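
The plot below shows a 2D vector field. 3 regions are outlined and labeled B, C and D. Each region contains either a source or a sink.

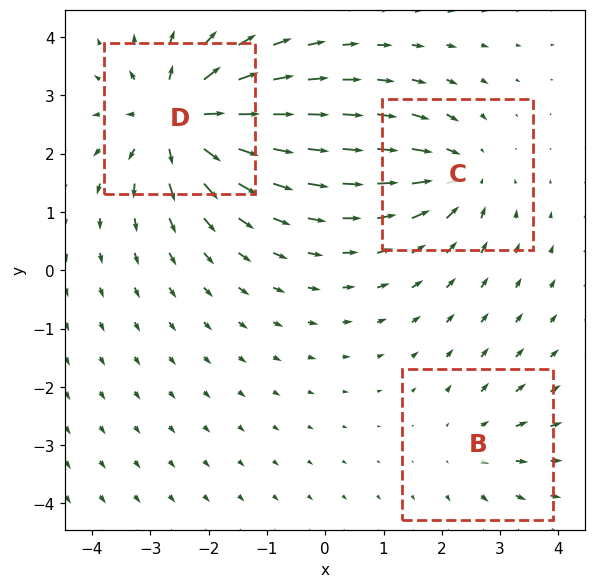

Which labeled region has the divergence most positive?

Divergence at each region's feature centre — B: about +2, C: about -3, D: about +5. Region D is most positive.

D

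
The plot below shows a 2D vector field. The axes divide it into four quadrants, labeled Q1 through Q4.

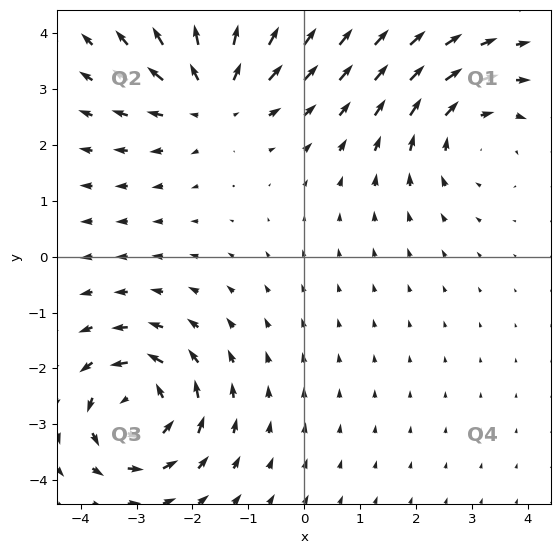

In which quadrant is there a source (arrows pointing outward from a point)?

Q2

The source sits at approximately (-1.6, 2.9), which lies in quadrant Q2. The divergence there is about +4, positive as expected for a source.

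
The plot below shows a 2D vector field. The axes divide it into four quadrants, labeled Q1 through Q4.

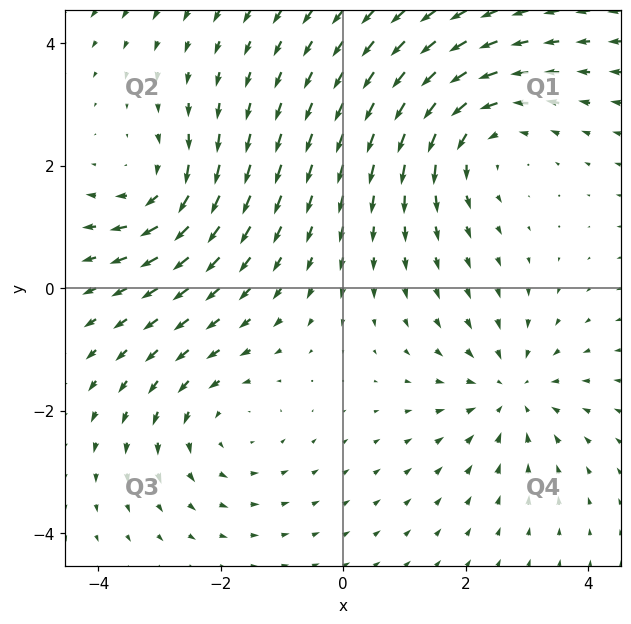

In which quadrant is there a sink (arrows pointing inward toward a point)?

Q4

The sink sits at approximately (2.7, -1.7), which lies in quadrant Q4. The divergence there is about -4, negative as expected for a sink.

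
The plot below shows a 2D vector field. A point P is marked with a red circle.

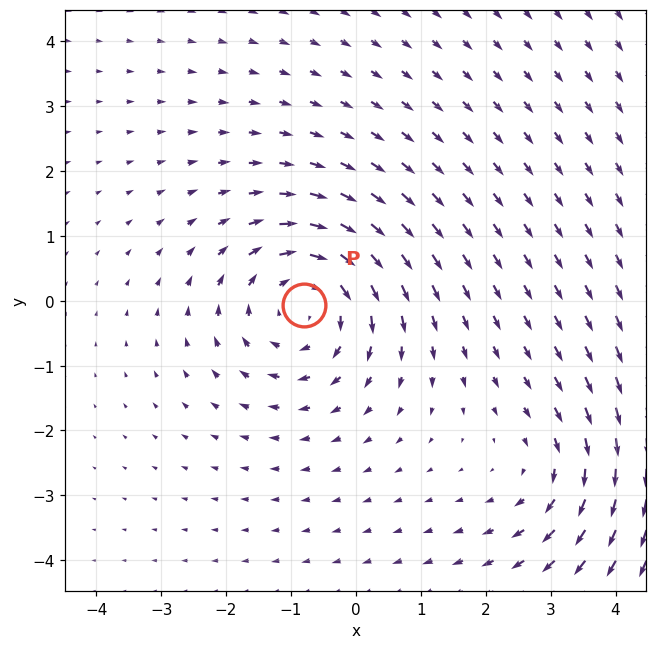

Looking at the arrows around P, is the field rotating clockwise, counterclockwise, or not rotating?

clockwise

Near P at (-0.8, -0.1) the arrows circulate clockwise. The curl (z-component) there is about -4; negative curl means clockwise rotation.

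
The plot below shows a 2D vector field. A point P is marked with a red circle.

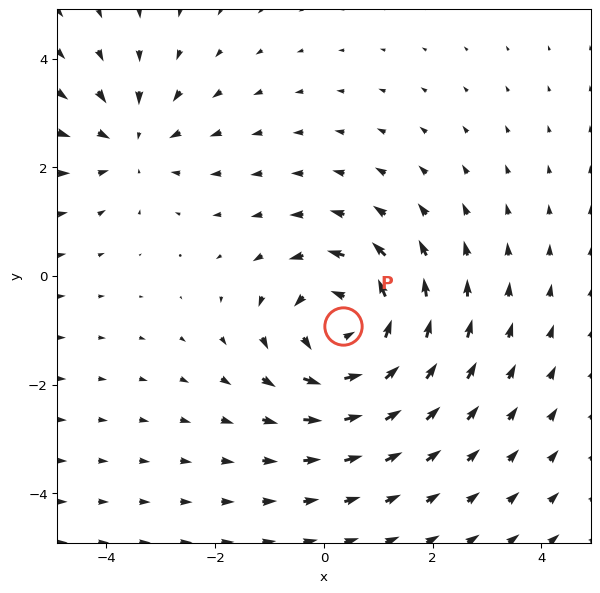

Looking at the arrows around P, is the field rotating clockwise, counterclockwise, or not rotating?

Near P at (0.4, -0.9) the arrows circulate counterclockwise. The curl (z-component) there is about +4; positive curl means counterclockwise rotation.

counterclockwise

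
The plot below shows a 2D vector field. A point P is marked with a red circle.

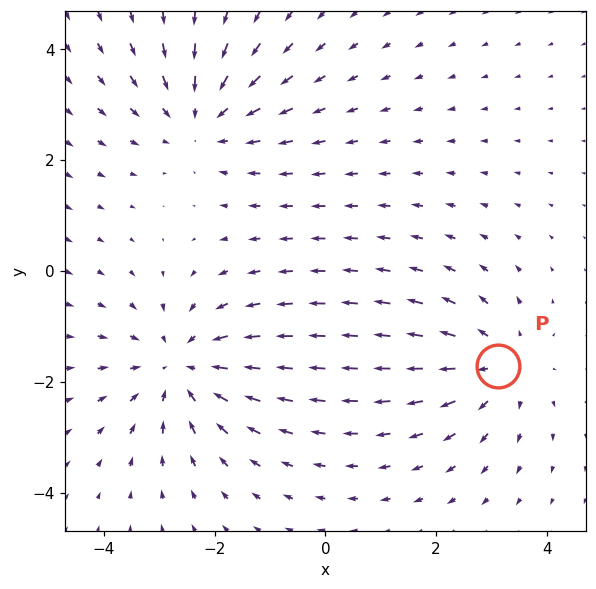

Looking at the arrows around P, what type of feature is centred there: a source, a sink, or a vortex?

source

At P (3.1, -1.7) the arrows spread outward. Divergence about +3, curl ≈0 — positive divergence with near-zero curl is a source.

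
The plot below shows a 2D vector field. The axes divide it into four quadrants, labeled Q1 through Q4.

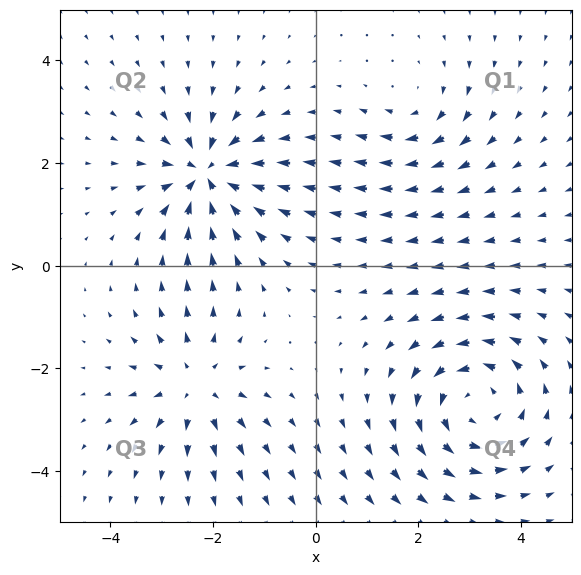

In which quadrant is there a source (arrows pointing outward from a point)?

Q3

The source sits at approximately (-2.3, -2.3), which lies in quadrant Q3. The divergence there is about +4, positive as expected for a source.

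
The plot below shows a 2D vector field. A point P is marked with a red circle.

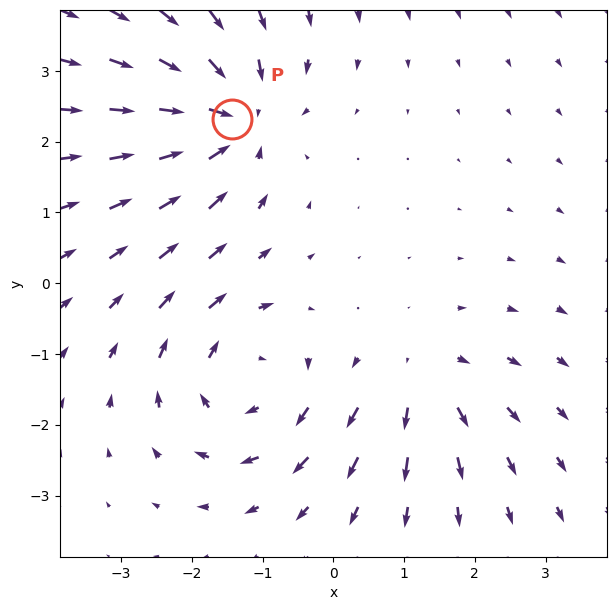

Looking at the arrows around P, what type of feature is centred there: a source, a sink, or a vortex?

sink

At P (-1.4, 2.3) the arrows converge inward. Divergence about -6, curl ≈0 — negative divergence with near-zero curl is a sink.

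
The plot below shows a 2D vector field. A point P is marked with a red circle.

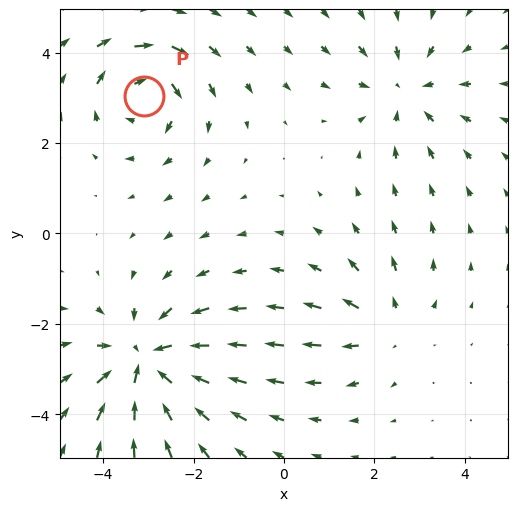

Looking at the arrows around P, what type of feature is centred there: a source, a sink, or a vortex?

At P (-3.1, 3.0) the arrows circulate clockwise. Divergence ≈0, curl about -4 — near-zero divergence with nonzero curl is a vortex.

vortex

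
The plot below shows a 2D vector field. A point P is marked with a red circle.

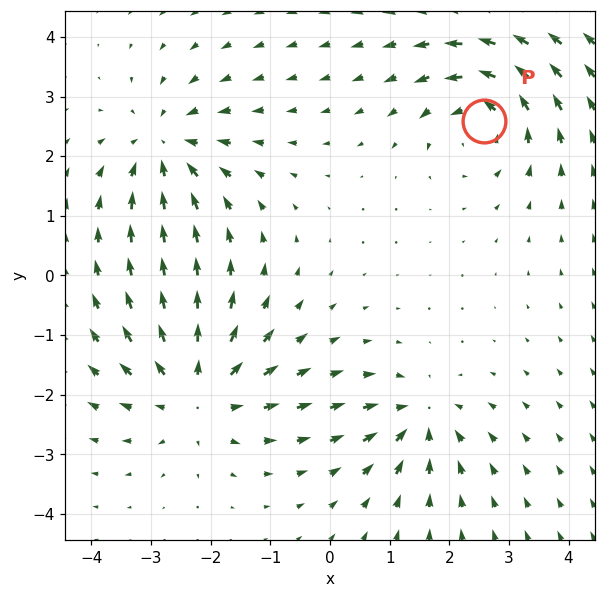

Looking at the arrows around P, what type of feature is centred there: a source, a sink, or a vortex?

vortex

At P (2.6, 2.6) the arrows circulate counterclockwise. Divergence ≈0, curl about +5 — near-zero divergence with nonzero curl is a vortex.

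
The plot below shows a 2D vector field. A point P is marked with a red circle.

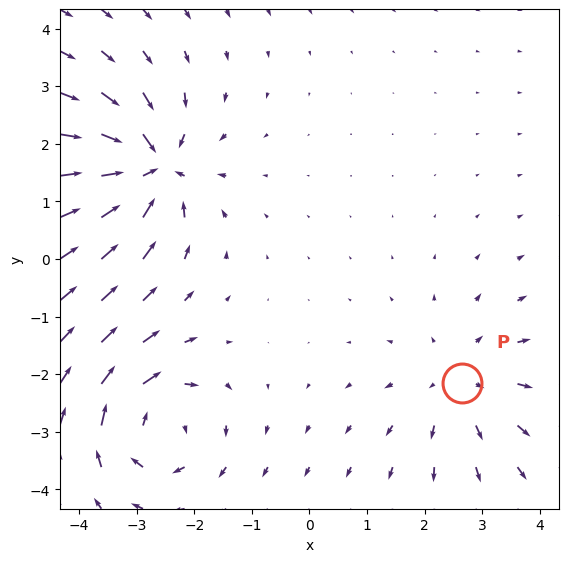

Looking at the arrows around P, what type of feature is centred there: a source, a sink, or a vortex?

At P (2.6, -2.1) the arrows spread outward. Divergence about +2, curl ≈0 — positive divergence with near-zero curl is a source.

source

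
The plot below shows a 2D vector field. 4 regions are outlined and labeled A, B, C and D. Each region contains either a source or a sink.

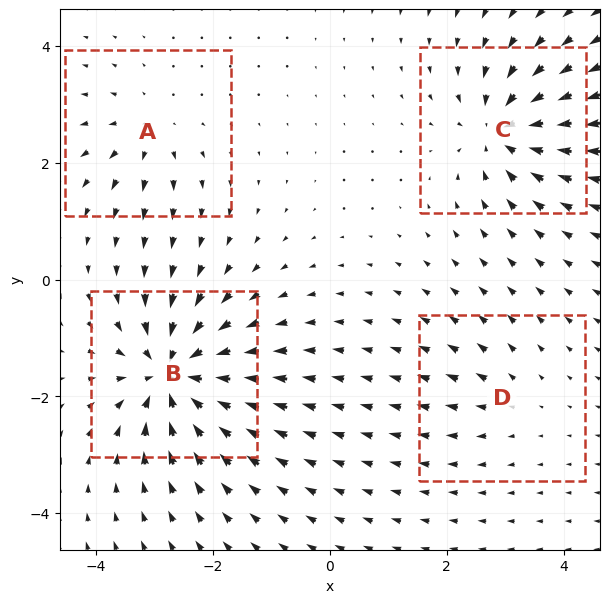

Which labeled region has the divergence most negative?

Divergence at each region's feature centre — A: about +4, B: about -8, C: about -6, D: about +2. Region B is most negative.

B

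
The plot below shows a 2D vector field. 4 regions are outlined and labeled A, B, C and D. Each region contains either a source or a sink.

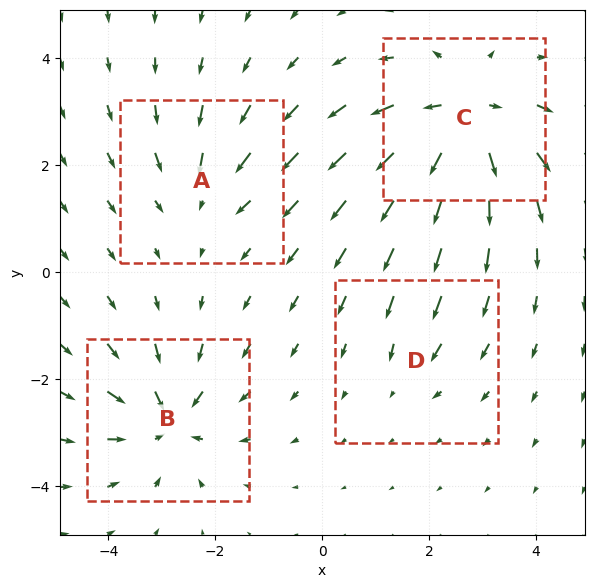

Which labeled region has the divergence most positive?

C

Divergence at each region's feature centre — A: about -3, B: about -6, C: about +7, D: about -2. Region C is most positive.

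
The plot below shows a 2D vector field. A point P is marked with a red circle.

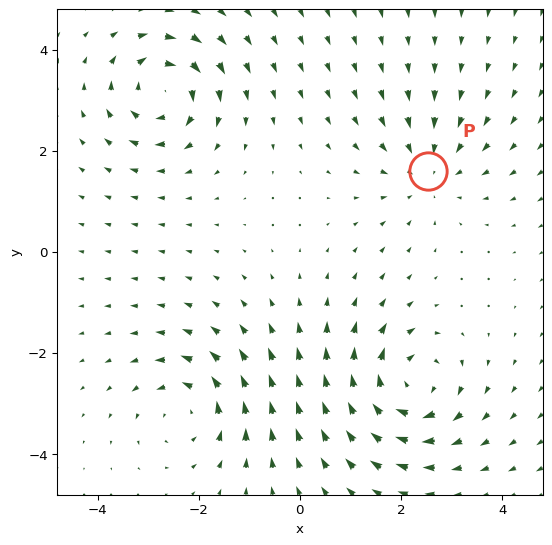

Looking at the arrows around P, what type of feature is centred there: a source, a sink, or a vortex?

sink

At P (2.5, 1.6) the arrows converge inward. Divergence about -3, curl ≈0 — negative divergence with near-zero curl is a sink.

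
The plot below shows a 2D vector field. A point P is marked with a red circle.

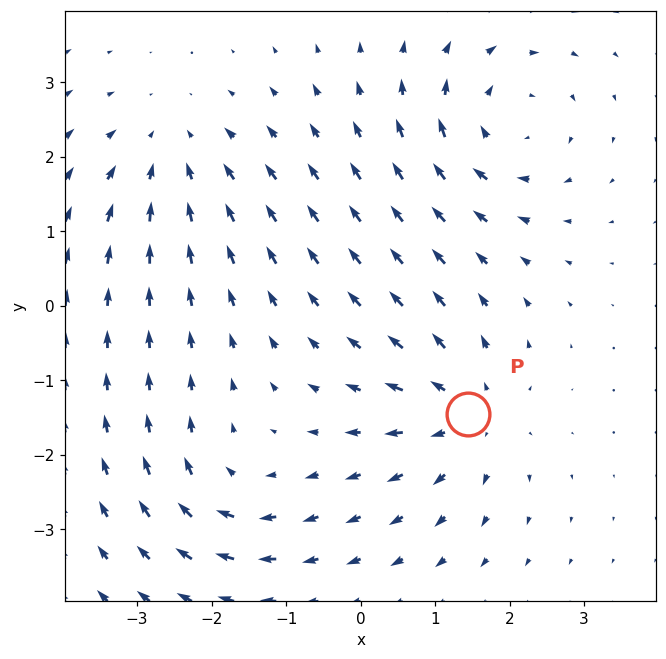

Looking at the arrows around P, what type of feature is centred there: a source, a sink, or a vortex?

At P (1.4, -1.4) the arrows spread outward. Divergence about +5, curl ≈0 — positive divergence with near-zero curl is a source.

source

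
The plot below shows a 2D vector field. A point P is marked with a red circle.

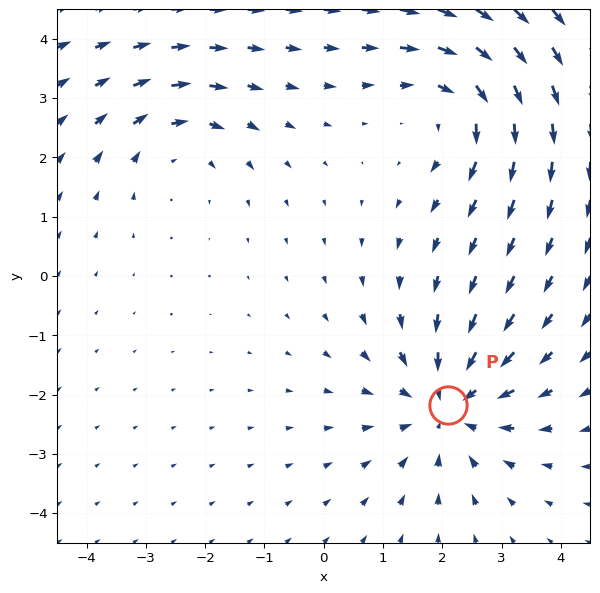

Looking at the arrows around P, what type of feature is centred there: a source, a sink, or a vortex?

At P (2.1, -2.2) the arrows converge inward. Divergence about -4, curl ≈0 — negative divergence with near-zero curl is a sink.

sink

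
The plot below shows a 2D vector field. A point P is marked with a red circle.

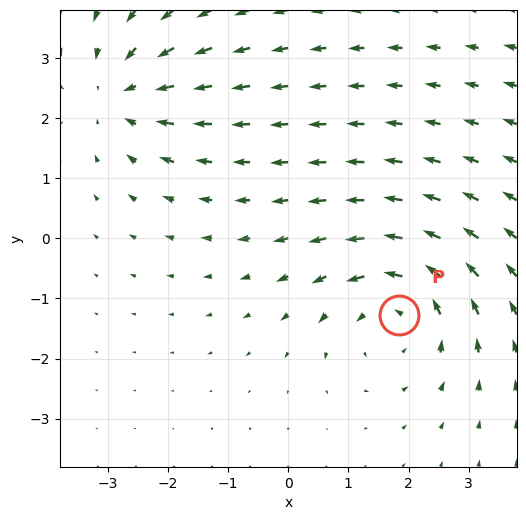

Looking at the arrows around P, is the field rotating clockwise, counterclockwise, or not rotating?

Near P at (1.8, -1.3) the arrows circulate counterclockwise. The curl (z-component) there is about +4; positive curl means counterclockwise rotation.

counterclockwise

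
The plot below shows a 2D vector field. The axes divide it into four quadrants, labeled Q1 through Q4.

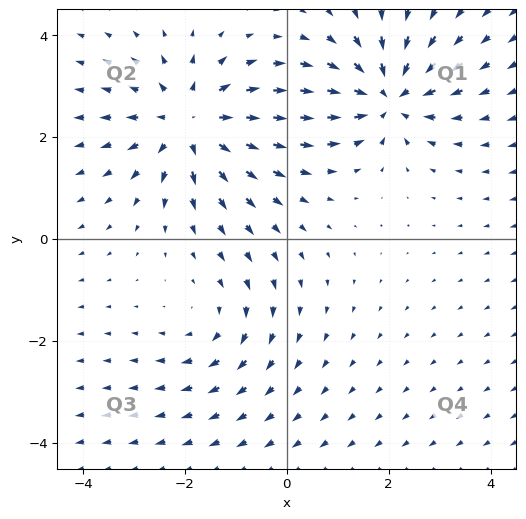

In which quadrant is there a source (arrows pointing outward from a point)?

The source sits at approximately (-1.9, 2.3), which lies in quadrant Q2. The divergence there is about +4, positive as expected for a source.

Q2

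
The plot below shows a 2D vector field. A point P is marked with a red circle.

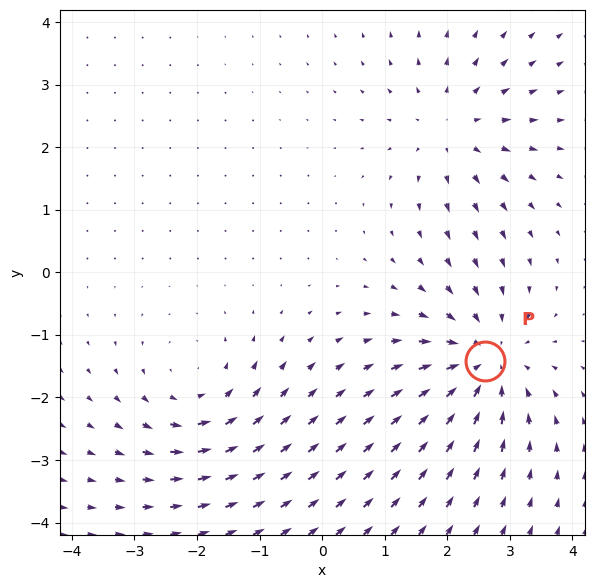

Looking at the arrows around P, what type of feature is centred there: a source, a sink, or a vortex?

sink

At P (2.6, -1.4) the arrows converge inward. Divergence about -4, curl ≈0 — negative divergence with near-zero curl is a sink.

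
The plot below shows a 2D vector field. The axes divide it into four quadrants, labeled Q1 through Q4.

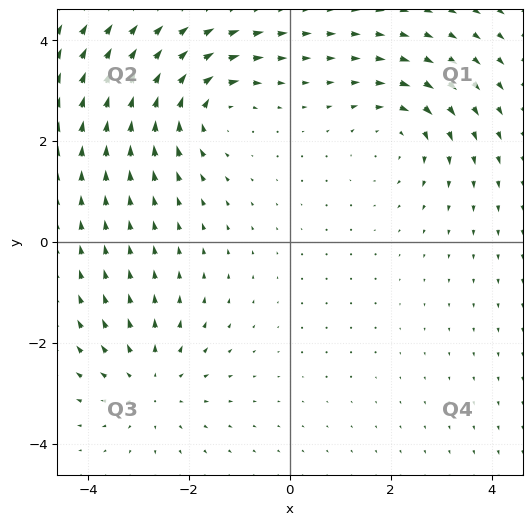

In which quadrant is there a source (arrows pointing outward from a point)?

Q3

The source sits at approximately (-2.8, -2.8), which lies in quadrant Q3. The divergence there is about +3, positive as expected for a source.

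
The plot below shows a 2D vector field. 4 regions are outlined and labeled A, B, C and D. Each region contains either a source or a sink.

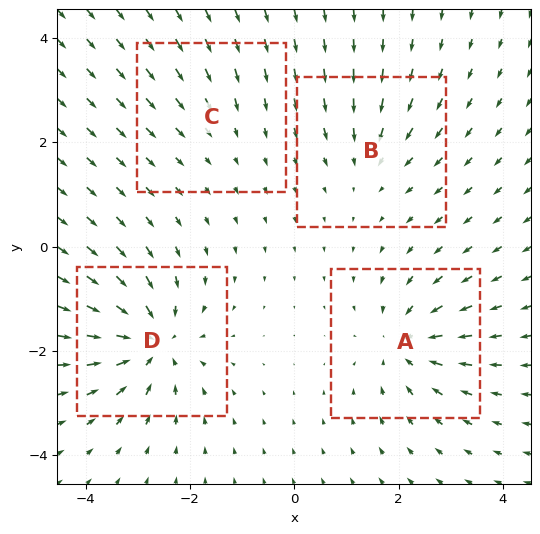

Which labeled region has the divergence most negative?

Divergence at each region's feature centre — A: about -6, B: about -4, C: about -2, D: about -8. Region D is most negative.

D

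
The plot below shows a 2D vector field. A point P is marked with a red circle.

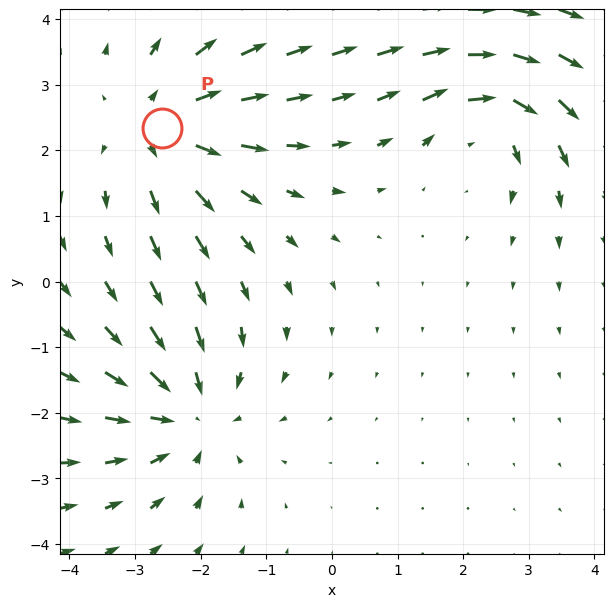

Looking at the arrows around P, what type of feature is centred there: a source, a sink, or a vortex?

source

At P (-2.6, 2.3) the arrows spread outward. Divergence about +4, curl ≈0 — positive divergence with near-zero curl is a source.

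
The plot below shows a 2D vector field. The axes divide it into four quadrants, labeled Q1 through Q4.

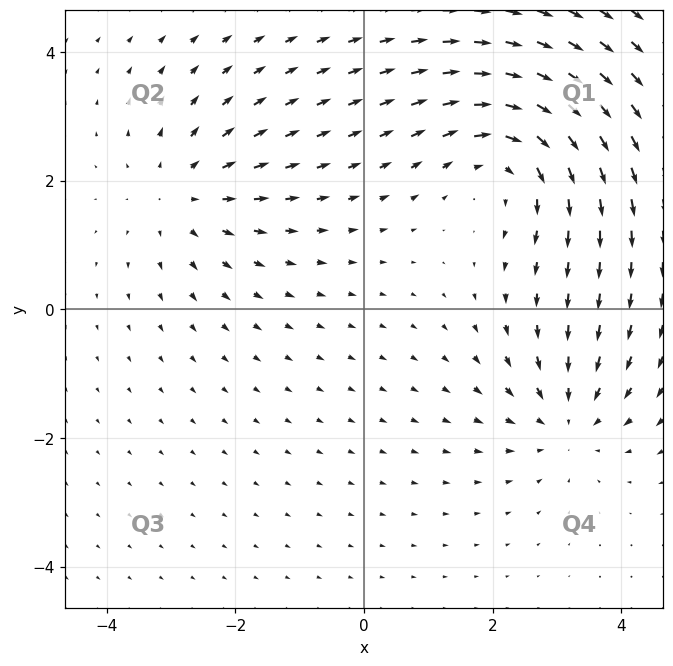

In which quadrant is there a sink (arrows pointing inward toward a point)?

Q4

The sink sits at approximately (3.2, -1.7), which lies in quadrant Q4. The divergence there is about -3, negative as expected for a sink.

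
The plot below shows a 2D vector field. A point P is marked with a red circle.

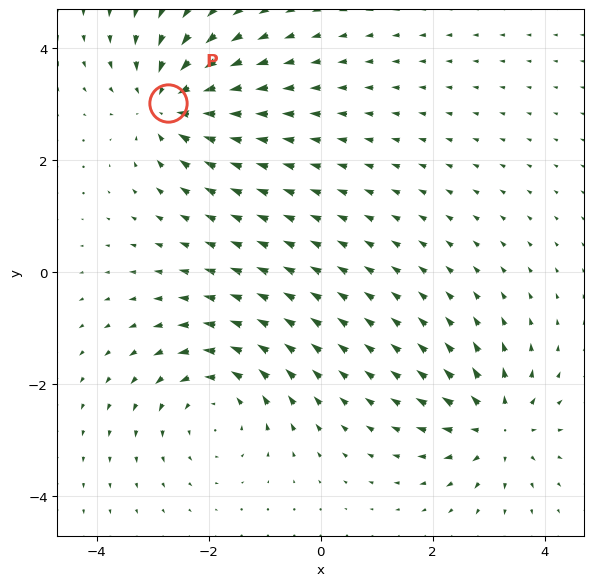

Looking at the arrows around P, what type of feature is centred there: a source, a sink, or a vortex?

At P (-2.7, 3.0) the arrows converge inward. Divergence about -5, curl ≈0 — negative divergence with near-zero curl is a sink.

sink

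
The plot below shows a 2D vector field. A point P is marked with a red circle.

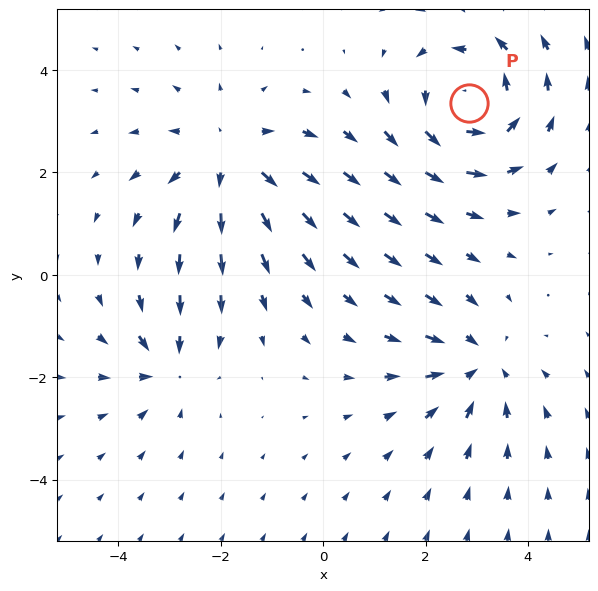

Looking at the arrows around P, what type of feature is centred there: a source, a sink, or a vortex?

vortex

At P (2.8, 3.4) the arrows circulate counterclockwise. Divergence ≈0, curl about +4 — near-zero divergence with nonzero curl is a vortex.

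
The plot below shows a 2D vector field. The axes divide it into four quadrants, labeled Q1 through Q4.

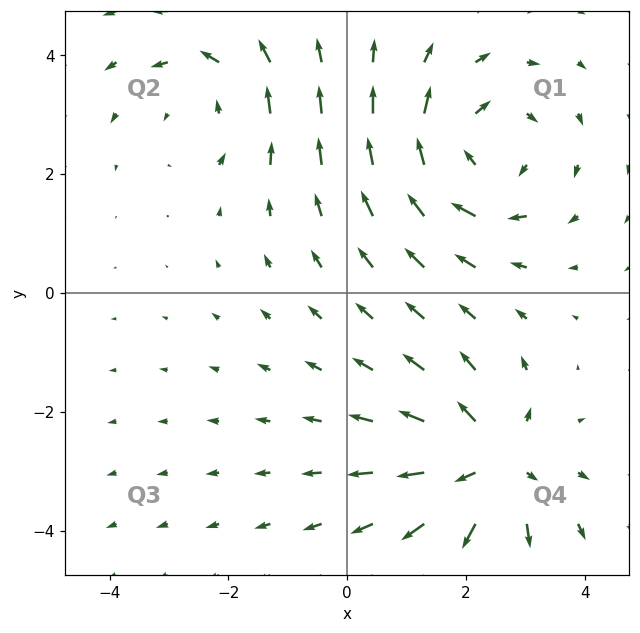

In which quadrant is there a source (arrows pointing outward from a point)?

The source sits at approximately (2.4, -2.9), which lies in quadrant Q4. The divergence there is about +5, positive as expected for a source.

Q4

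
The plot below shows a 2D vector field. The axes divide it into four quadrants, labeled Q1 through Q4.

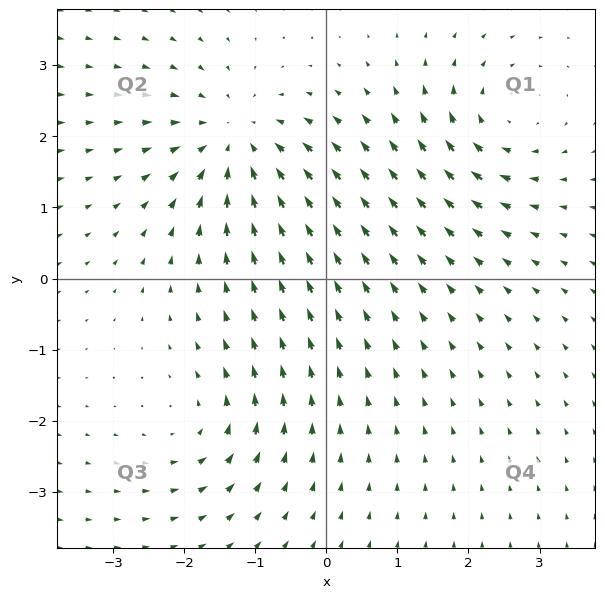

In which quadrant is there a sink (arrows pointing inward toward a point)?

Q2

The sink sits at approximately (-1.3, 1.9), which lies in quadrant Q2. The divergence there is about -5, negative as expected for a sink.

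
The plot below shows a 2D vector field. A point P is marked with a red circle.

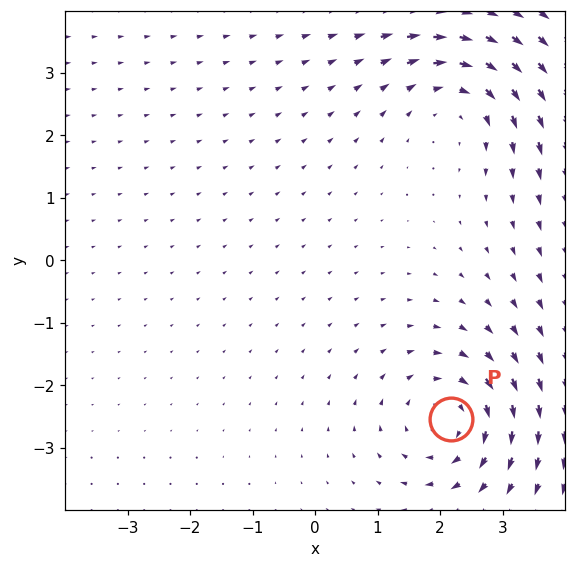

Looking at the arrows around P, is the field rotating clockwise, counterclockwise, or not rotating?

clockwise

Near P at (2.2, -2.5) the arrows circulate clockwise. The curl (z-component) there is about -5; negative curl means clockwise rotation.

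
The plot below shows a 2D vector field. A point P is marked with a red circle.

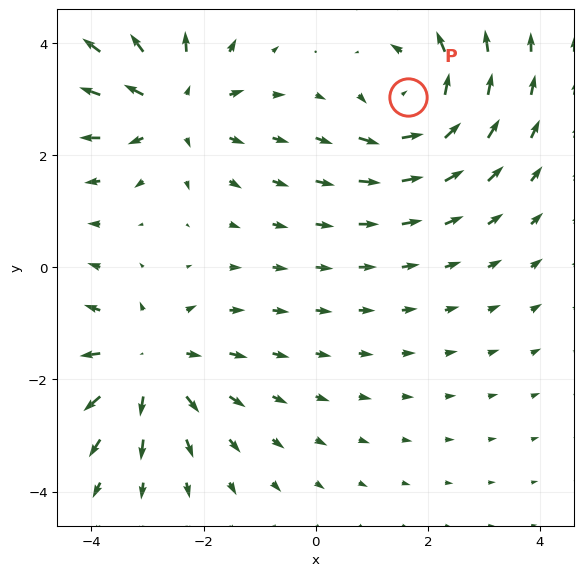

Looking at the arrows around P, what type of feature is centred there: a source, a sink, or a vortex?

vortex

At P (1.6, 3.0) the arrows circulate counterclockwise. Divergence ≈0, curl about +3 — near-zero divergence with nonzero curl is a vortex.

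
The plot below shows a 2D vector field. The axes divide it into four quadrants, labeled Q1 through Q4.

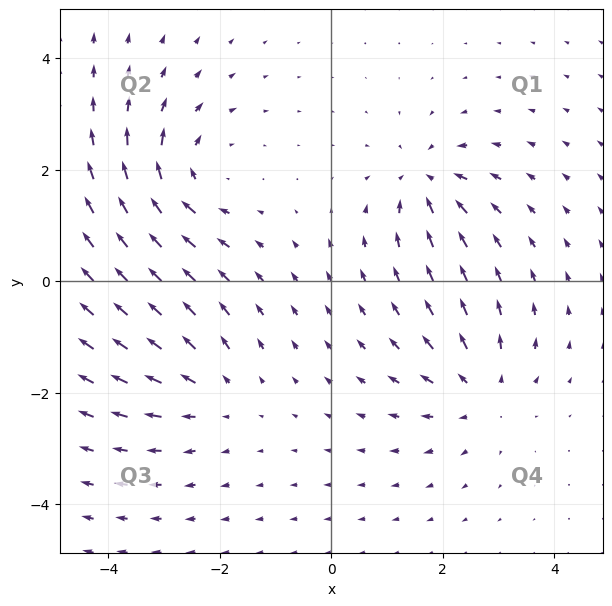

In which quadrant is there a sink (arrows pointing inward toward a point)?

Q1

The sink sits at approximately (1.7, 1.8), which lies in quadrant Q1. The divergence there is about -5, negative as expected for a sink.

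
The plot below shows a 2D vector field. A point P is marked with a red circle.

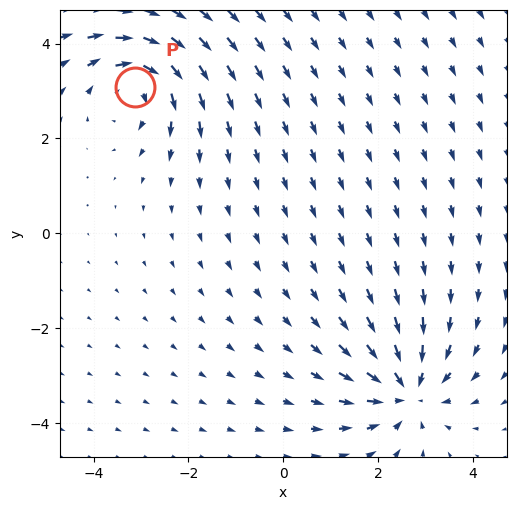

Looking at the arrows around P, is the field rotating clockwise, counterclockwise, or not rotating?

clockwise

Near P at (-3.1, 3.1) the arrows circulate clockwise. The curl (z-component) there is about -5; negative curl means clockwise rotation.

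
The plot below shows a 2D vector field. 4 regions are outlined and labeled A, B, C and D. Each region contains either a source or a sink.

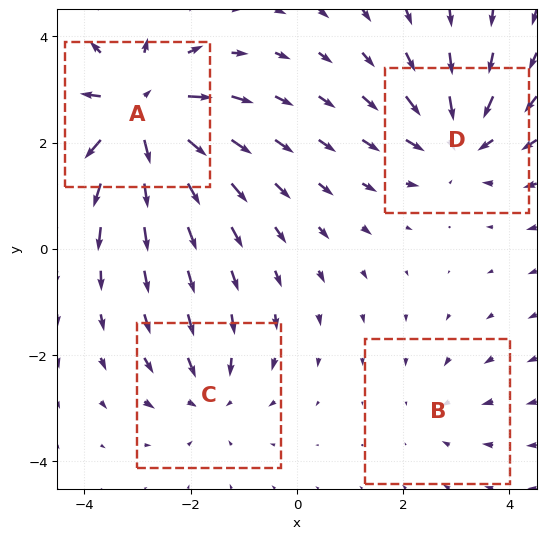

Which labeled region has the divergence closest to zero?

Divergence at each region's feature centre — A: about +8, B: about -2, C: about -4, D: about -5. Region B is closest to zero.

B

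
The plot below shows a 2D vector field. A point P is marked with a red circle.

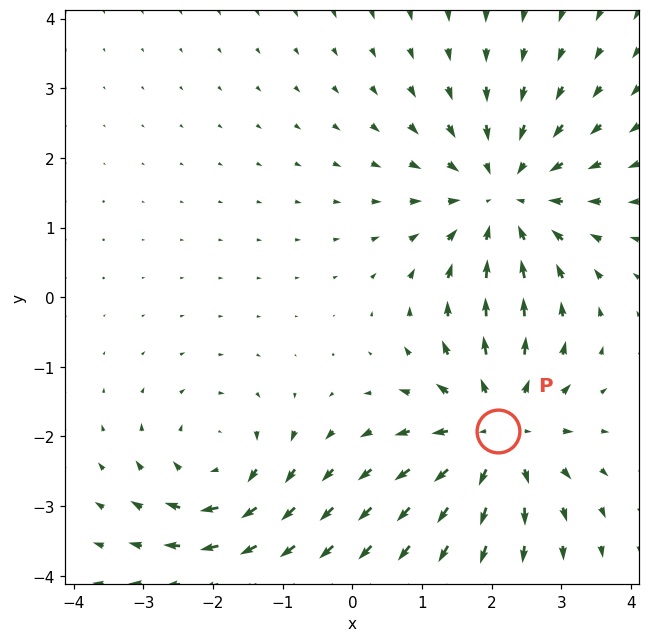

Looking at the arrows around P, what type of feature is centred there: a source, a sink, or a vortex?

source

At P (2.1, -1.9) the arrows spread outward. Divergence about +4, curl ≈0 — positive divergence with near-zero curl is a source.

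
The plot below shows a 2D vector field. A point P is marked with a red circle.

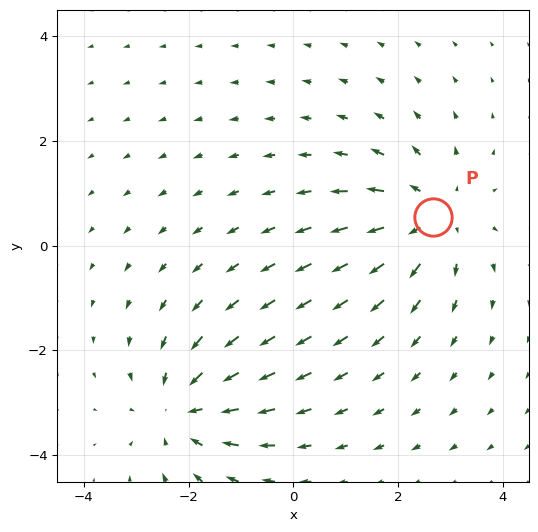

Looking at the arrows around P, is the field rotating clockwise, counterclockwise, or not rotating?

not rotating

Near P at (2.7, 0.6) the arrows show no circulation. The curl there is ≈0.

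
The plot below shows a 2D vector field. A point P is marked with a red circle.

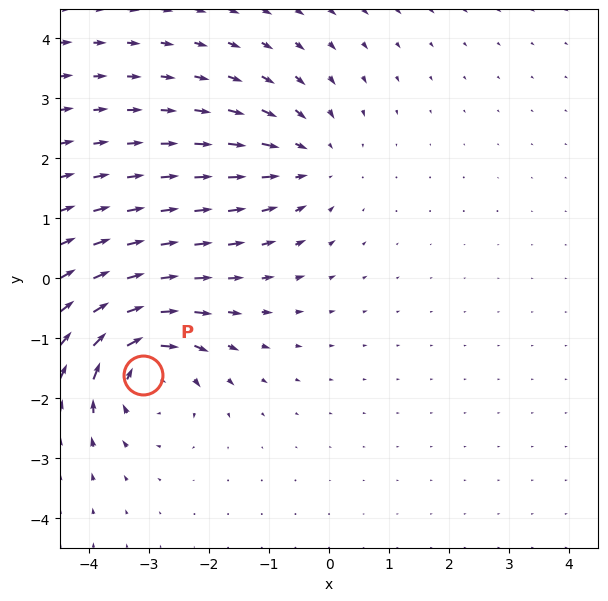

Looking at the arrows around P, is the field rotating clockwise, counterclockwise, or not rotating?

Near P at (-3.1, -1.6) the arrows circulate clockwise. The curl (z-component) there is about -6; negative curl means clockwise rotation.

clockwise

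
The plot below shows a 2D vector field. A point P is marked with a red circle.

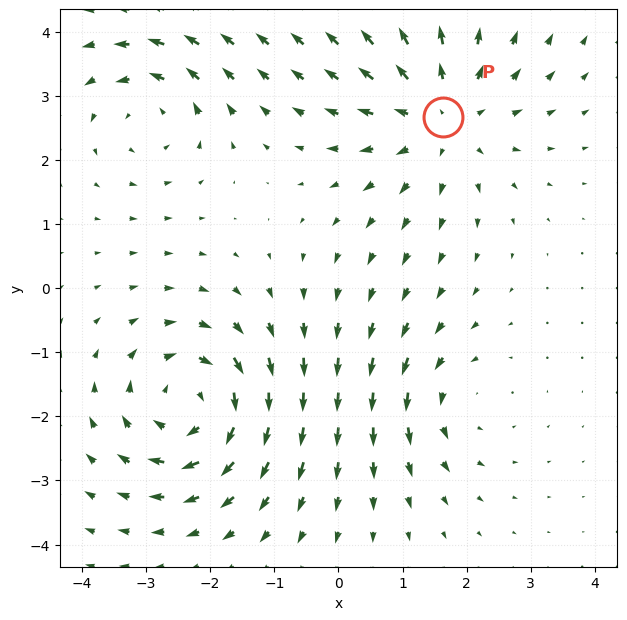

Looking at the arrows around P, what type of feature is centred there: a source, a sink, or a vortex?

At P (1.6, 2.7) the arrows spread outward. Divergence about +4, curl ≈0 — positive divergence with near-zero curl is a source.

source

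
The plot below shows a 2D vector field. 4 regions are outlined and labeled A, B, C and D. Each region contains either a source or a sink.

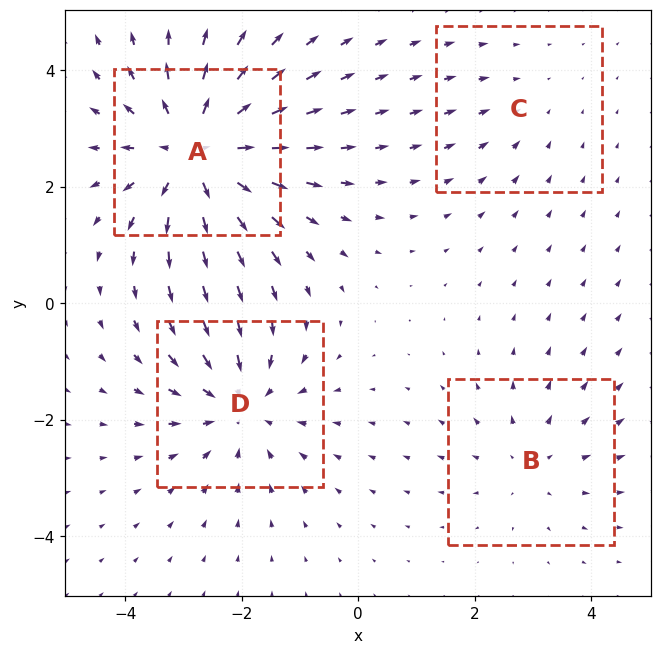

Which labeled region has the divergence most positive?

Divergence at each region's feature centre — A: about +6, B: about +3, C: about -2, D: about -4. Region A is most positive.

A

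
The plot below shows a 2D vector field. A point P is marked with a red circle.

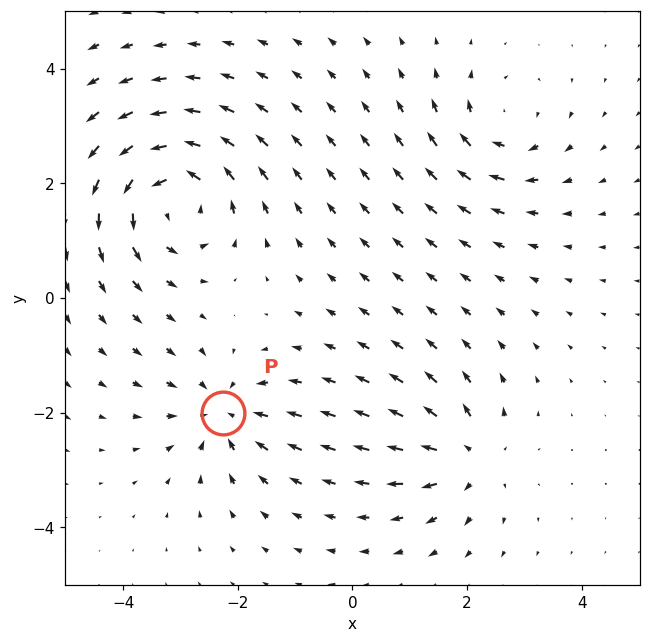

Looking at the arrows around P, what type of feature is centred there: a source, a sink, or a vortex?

sink

At P (-2.3, -2.0) the arrows converge inward. Divergence about -4, curl ≈0 — negative divergence with near-zero curl is a sink.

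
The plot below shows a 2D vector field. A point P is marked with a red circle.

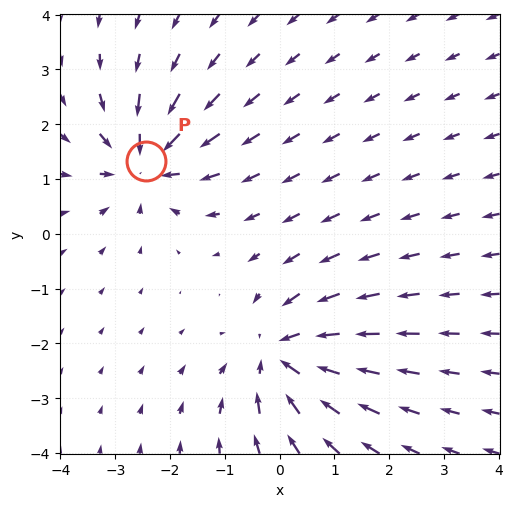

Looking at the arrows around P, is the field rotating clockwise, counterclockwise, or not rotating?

not rotating

Near P at (-2.4, 1.3) the arrows show no circulation. The curl there is ≈0.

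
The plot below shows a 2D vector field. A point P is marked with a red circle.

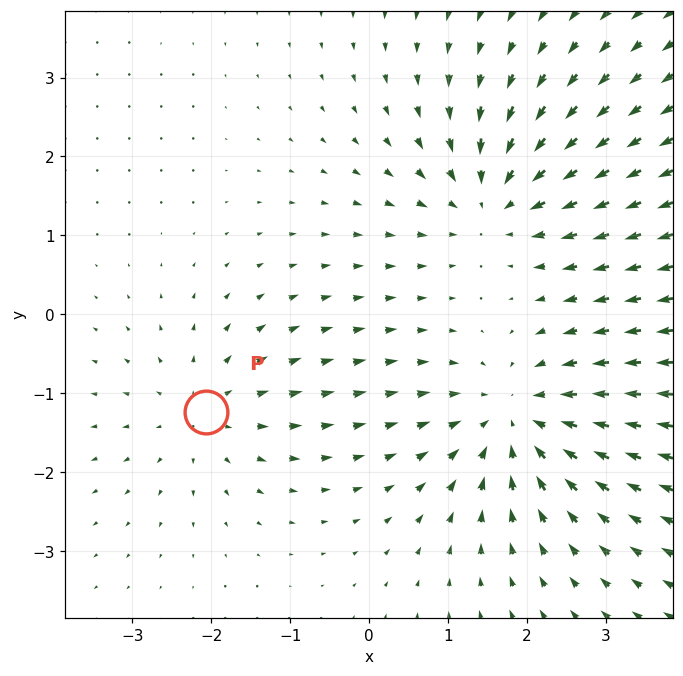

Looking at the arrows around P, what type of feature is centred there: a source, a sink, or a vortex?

source

At P (-2.1, -1.2) the arrows spread outward. Divergence about +3, curl ≈0 — positive divergence with near-zero curl is a source.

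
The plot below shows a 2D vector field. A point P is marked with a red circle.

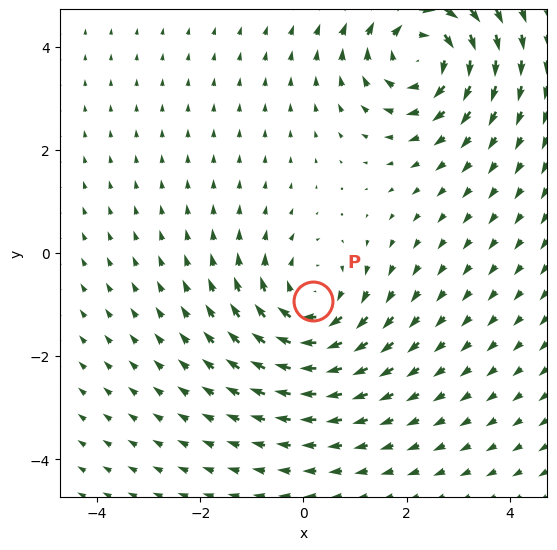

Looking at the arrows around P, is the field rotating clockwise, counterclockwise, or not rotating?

Near P at (0.2, -0.9) the arrows circulate clockwise. The curl (z-component) there is about -4; negative curl means clockwise rotation.

clockwise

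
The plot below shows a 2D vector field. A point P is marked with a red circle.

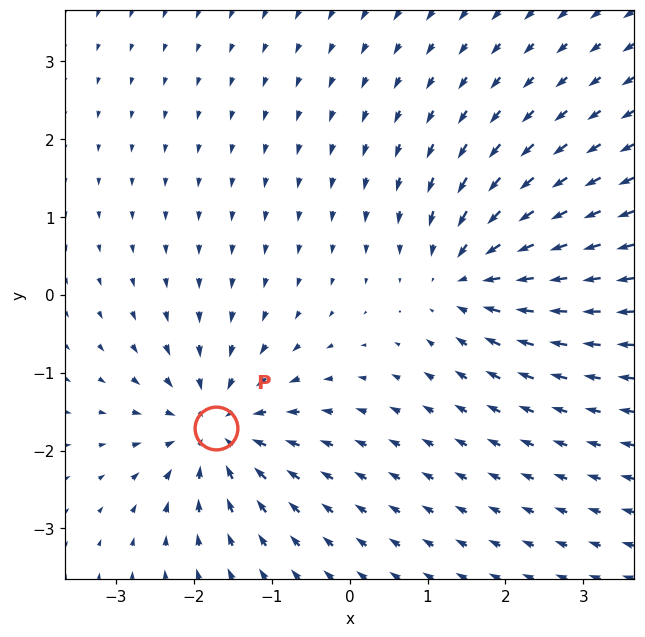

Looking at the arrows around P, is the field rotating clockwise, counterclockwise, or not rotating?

not rotating

Near P at (-1.7, -1.7) the arrows show no circulation. The curl there is ≈0.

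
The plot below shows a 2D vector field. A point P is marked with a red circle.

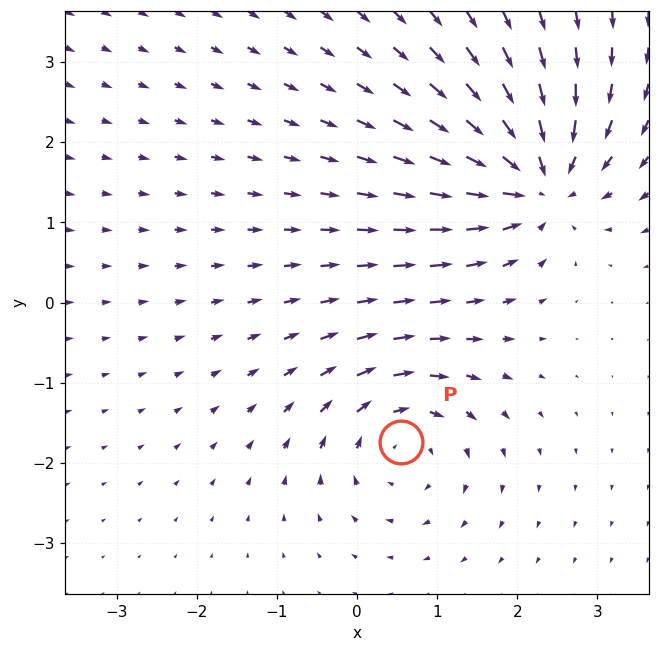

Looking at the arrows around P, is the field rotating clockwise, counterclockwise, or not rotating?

clockwise

Near P at (0.5, -1.7) the arrows circulate clockwise. The curl (z-component) there is about -5; negative curl means clockwise rotation.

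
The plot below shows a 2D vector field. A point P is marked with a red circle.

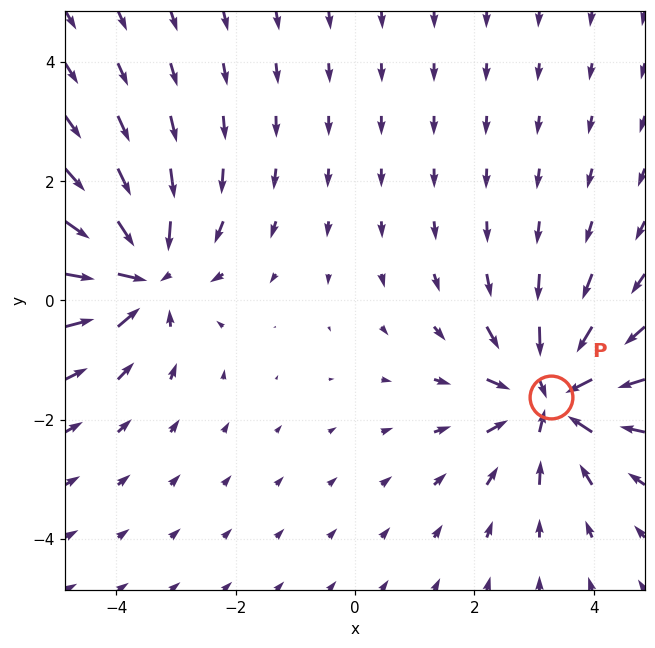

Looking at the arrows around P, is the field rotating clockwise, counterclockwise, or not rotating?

Near P at (3.3, -1.6) the arrows show no circulation. The curl there is ≈0.

not rotating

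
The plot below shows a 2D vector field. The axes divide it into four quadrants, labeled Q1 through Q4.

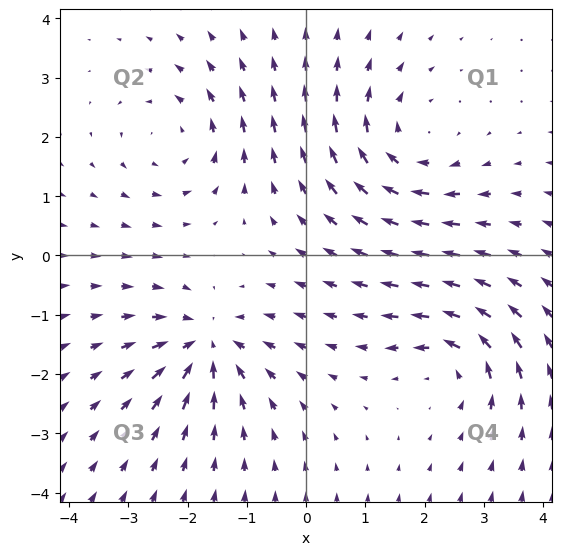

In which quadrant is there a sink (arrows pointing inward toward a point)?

Q3

The sink sits at approximately (-1.7, -1.5), which lies in quadrant Q3. The divergence there is about -6, negative as expected for a sink.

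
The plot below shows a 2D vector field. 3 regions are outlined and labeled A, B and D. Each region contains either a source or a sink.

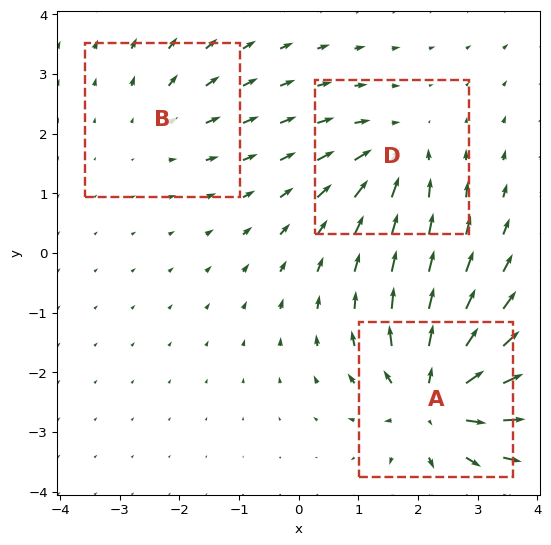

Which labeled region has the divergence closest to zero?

Divergence at each region's feature centre — A: about +6, B: about +2, D: about -3. Region B is closest to zero.

B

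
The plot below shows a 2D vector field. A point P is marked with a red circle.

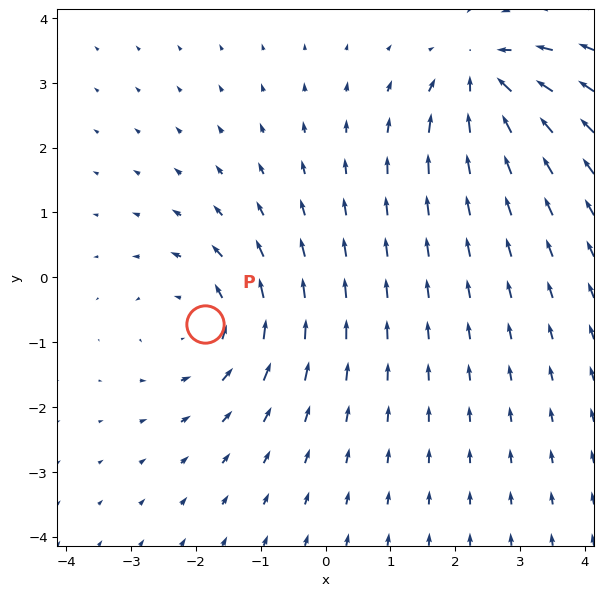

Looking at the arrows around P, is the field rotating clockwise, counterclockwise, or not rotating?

counterclockwise

Near P at (-1.9, -0.7) the arrows circulate counterclockwise. The curl (z-component) there is about +3; positive curl means counterclockwise rotation.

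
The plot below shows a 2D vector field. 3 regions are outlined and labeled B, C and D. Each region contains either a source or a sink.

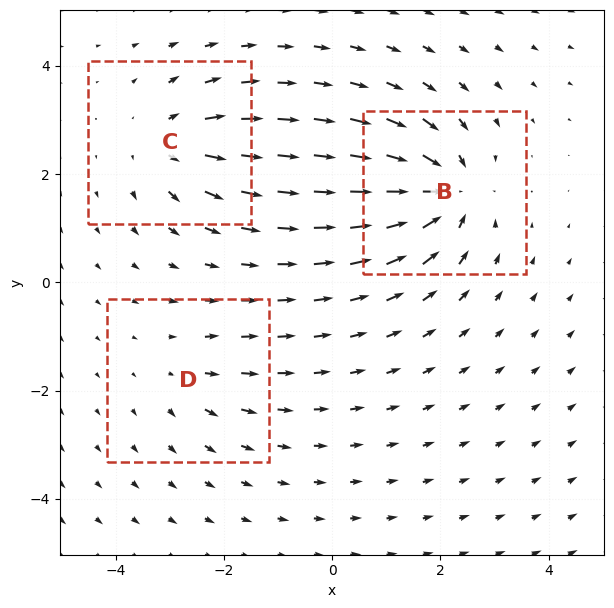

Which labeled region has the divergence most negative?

Divergence at each region's feature centre — B: about -6, C: about +4, D: about +2. Region B is most negative.

B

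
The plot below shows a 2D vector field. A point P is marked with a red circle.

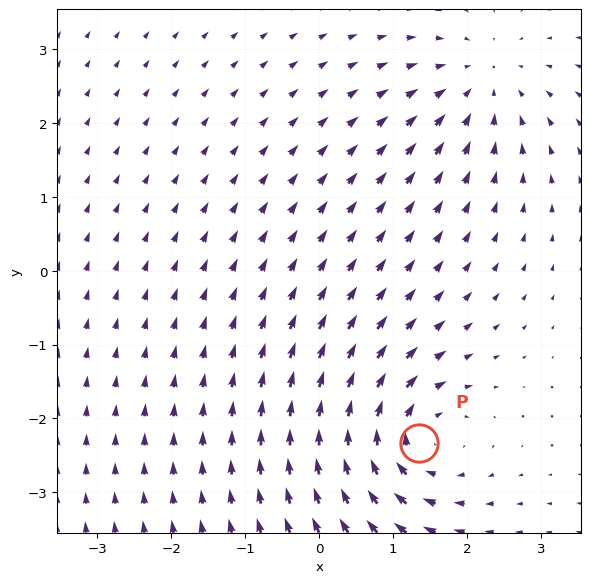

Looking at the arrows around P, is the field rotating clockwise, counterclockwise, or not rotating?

clockwise

Near P at (1.4, -2.3) the arrows circulate clockwise. The curl (z-component) there is about -5; negative curl means clockwise rotation.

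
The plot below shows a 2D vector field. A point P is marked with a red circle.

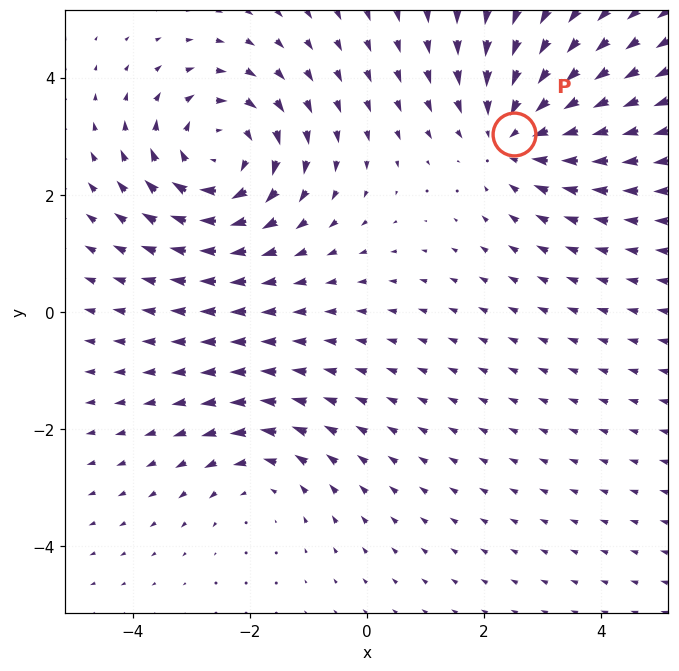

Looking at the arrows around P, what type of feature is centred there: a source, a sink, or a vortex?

At P (2.5, 3.0) the arrows converge inward. Divergence about -4, curl ≈0 — negative divergence with near-zero curl is a sink.

sink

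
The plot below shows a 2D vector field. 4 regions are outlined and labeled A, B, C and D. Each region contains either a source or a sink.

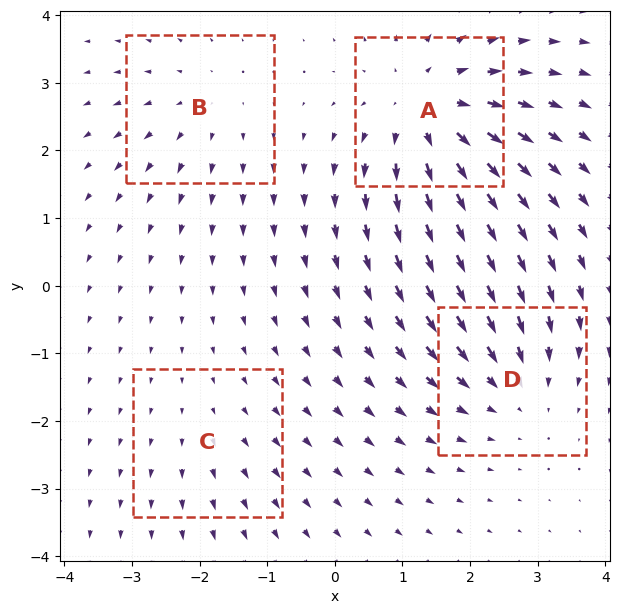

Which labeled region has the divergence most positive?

Divergence at each region's feature centre — A: about +6, B: about +3, C: about +2, D: about -4. Region A is most positive.

A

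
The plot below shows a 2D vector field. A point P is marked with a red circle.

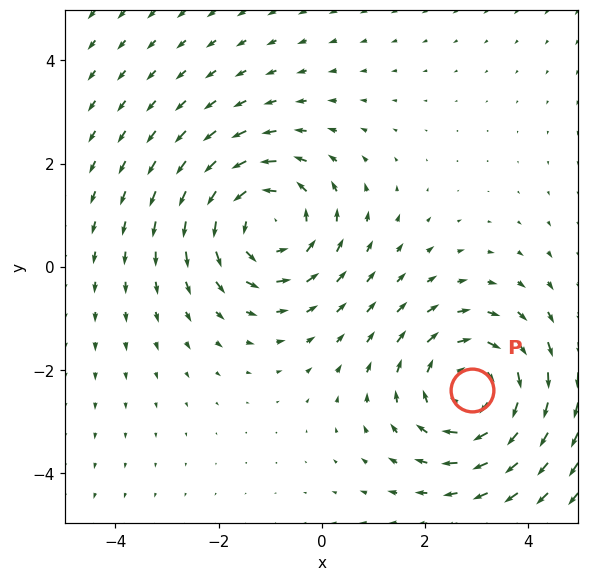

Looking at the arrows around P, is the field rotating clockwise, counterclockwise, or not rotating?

Near P at (2.9, -2.4) the arrows circulate clockwise. The curl (z-component) there is about -4; negative curl means clockwise rotation.

clockwise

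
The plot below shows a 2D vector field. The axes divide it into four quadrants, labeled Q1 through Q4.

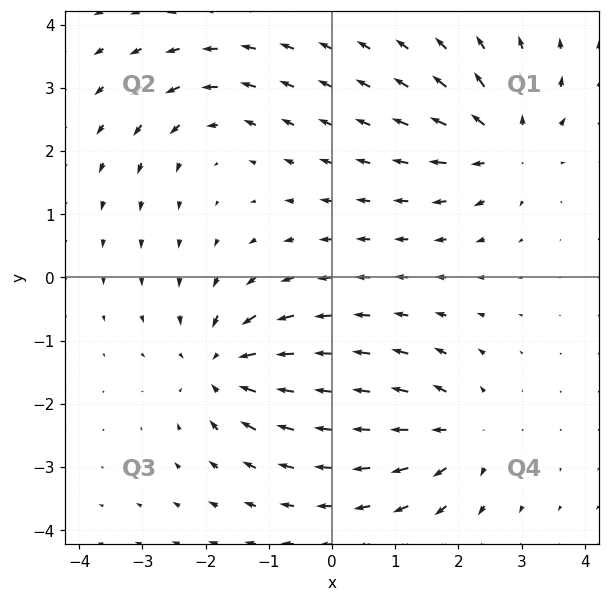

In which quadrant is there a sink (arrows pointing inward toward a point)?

Q3

The sink sits at approximately (-1.7, -1.4), which lies in quadrant Q3. The divergence there is about -6, negative as expected for a sink.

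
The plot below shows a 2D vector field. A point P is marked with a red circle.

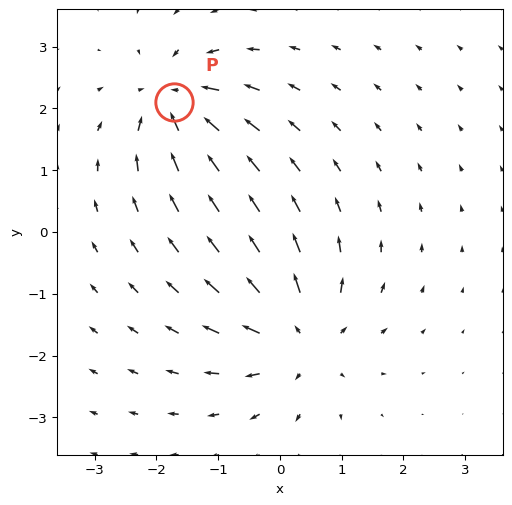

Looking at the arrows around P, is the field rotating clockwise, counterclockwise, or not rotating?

Near P at (-1.7, 2.1) the arrows show no circulation. The curl there is ≈0.

not rotating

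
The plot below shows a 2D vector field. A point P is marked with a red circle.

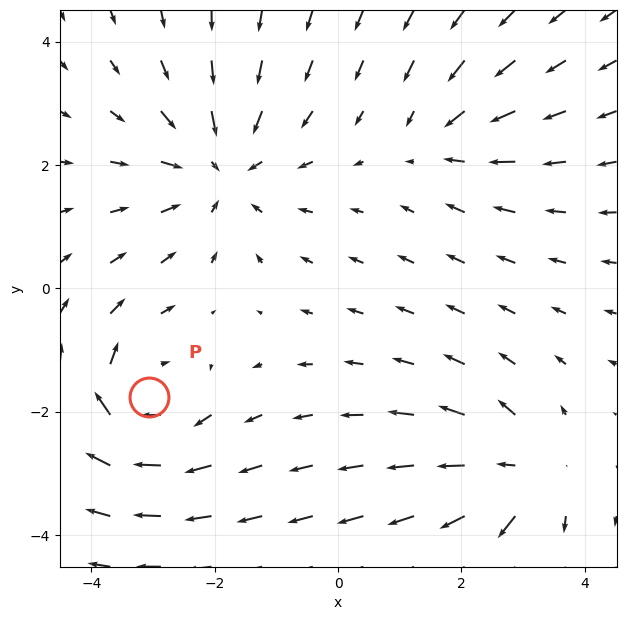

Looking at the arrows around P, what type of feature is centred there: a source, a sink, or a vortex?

At P (-3.1, -1.8) the arrows circulate clockwise. Divergence ≈0, curl about -4 — near-zero divergence with nonzero curl is a vortex.

vortex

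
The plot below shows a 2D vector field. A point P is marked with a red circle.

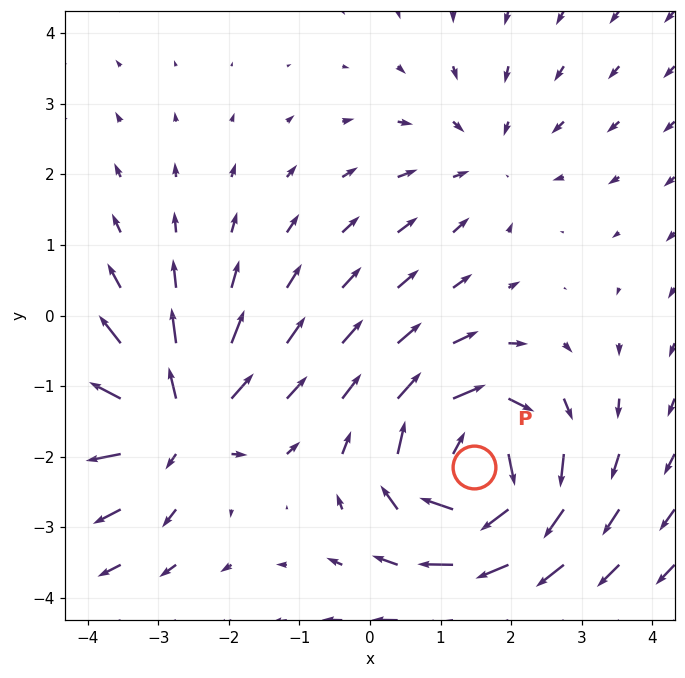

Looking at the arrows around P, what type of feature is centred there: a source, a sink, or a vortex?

vortex

At P (1.5, -2.1) the arrows circulate clockwise. Divergence ≈0, curl about -7 — near-zero divergence with nonzero curl is a vortex.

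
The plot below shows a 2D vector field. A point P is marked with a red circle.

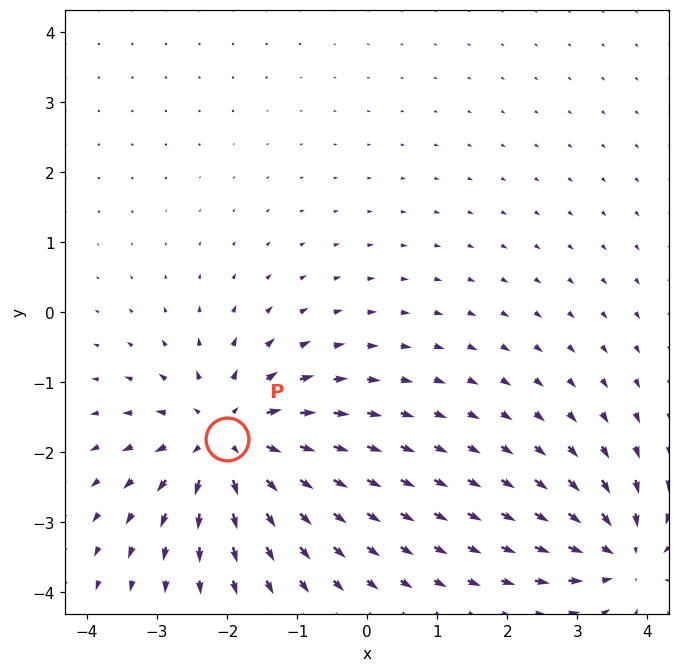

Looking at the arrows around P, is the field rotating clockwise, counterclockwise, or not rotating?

Near P at (-2.0, -1.8) the arrows show no circulation. The curl there is ≈0.

not rotating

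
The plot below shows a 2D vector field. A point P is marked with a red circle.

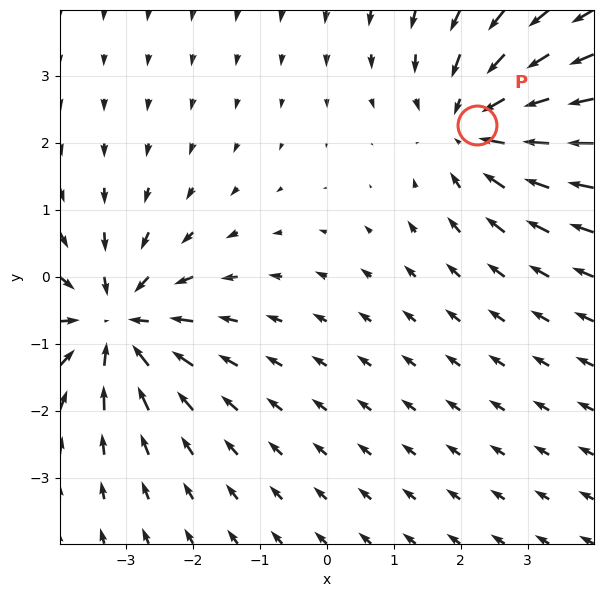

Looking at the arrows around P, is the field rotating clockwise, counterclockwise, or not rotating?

Near P at (2.2, 2.3) the arrows show no circulation. The curl there is ≈0.

not rotating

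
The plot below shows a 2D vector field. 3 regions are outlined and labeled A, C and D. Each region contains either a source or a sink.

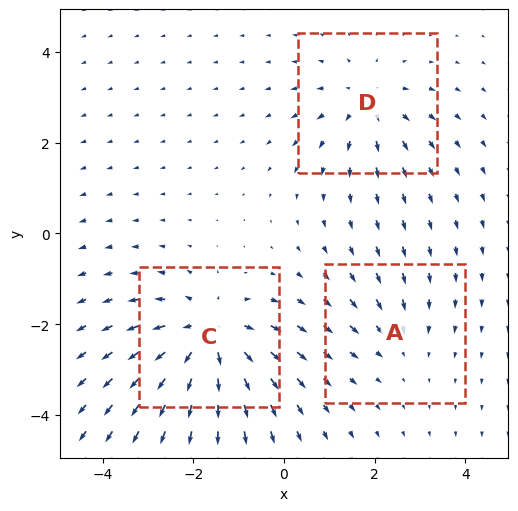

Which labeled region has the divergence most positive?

C

Divergence at each region's feature centre — A: about -2, C: about +4, D: about +3. Region C is most positive.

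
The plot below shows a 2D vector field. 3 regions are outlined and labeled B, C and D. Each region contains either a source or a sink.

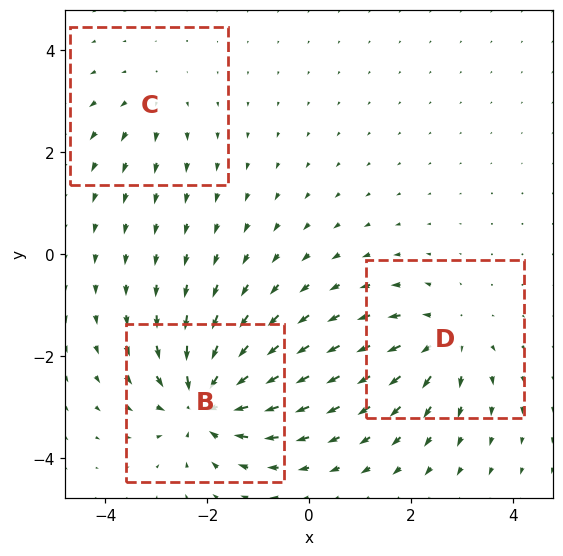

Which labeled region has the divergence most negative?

Divergence at each region's feature centre — B: about -6, C: about +2, D: about +4. Region B is most negative.

B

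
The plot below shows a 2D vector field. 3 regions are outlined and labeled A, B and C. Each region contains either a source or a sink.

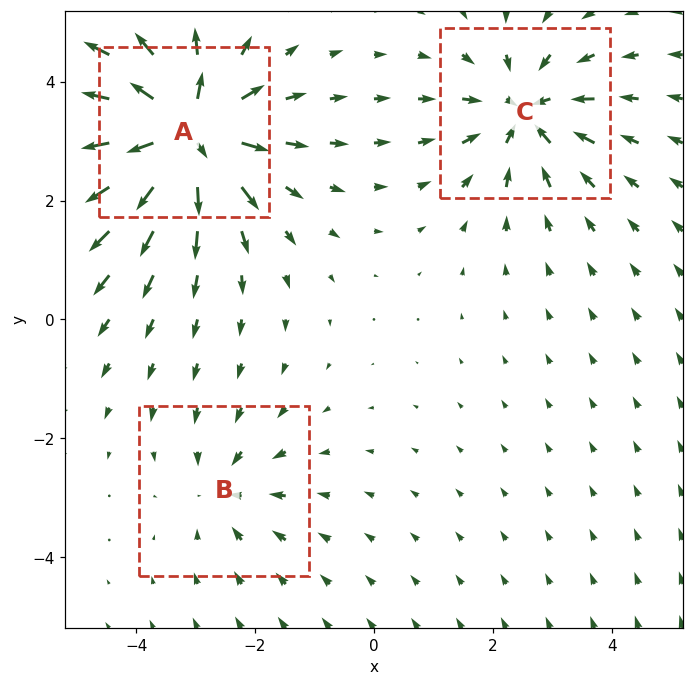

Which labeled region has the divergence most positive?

Divergence at each region's feature centre — A: about +6, B: about -2, C: about -4. Region A is most positive.

A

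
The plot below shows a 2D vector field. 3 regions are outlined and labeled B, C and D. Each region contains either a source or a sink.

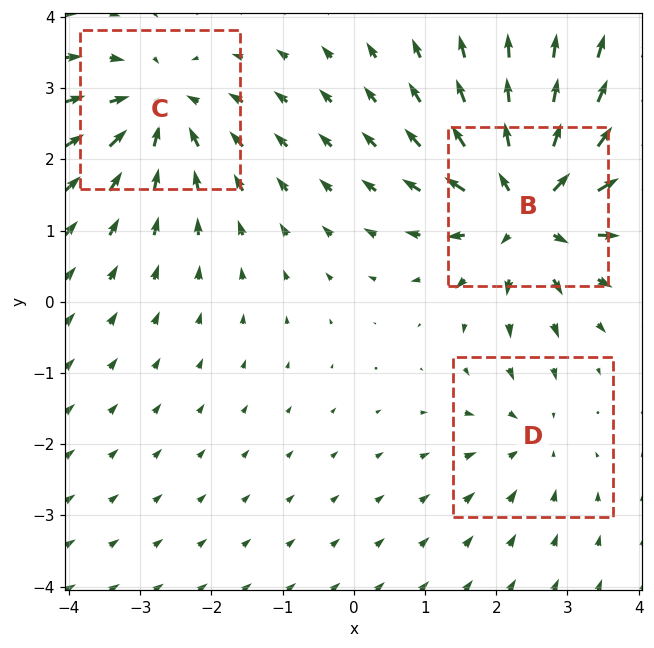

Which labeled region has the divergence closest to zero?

D

Divergence at each region's feature centre — B: about +5, C: about -4, D: about -2. Region D is closest to zero.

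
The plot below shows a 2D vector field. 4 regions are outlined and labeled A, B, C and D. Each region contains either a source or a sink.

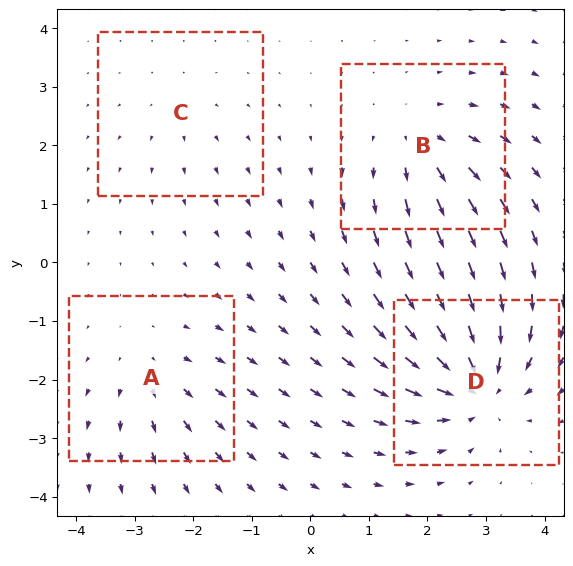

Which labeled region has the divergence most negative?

Divergence at each region's feature centre — A: about +3, B: about +5, C: about +2, D: about -7. Region D is most negative.

D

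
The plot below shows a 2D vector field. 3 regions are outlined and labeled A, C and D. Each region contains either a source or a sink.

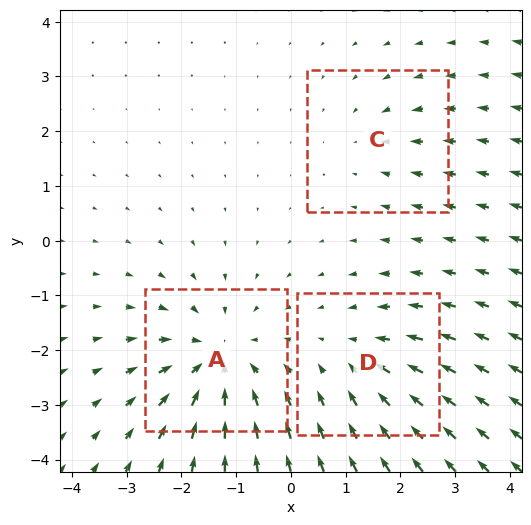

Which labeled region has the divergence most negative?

Divergence at each region's feature centre — A: about -5, C: about -2, D: about -3. Region A is most negative.

A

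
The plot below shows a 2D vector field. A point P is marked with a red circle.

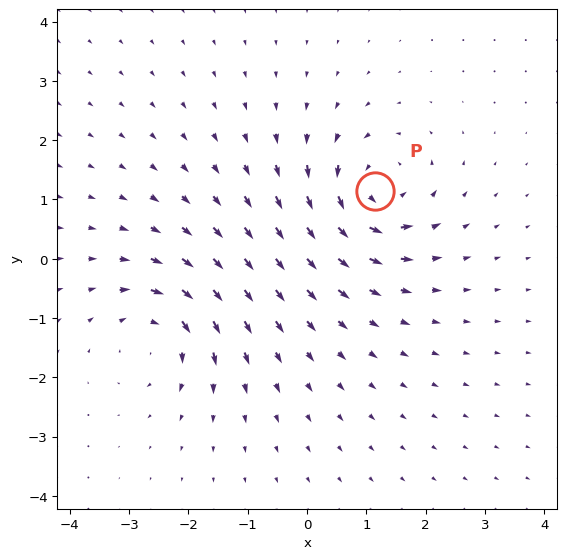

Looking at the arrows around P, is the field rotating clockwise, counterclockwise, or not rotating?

counterclockwise

Near P at (1.1, 1.1) the arrows circulate counterclockwise. The curl (z-component) there is about +7; positive curl means counterclockwise rotation.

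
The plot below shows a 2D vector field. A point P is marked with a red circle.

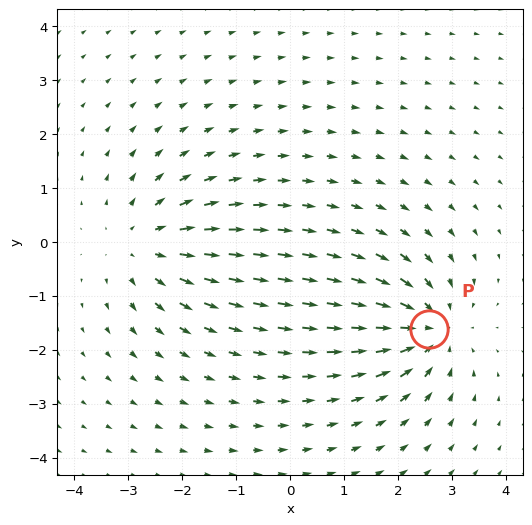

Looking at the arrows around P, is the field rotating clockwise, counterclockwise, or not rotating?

Near P at (2.6, -1.6) the arrows show no circulation. The curl there is ≈0.

not rotating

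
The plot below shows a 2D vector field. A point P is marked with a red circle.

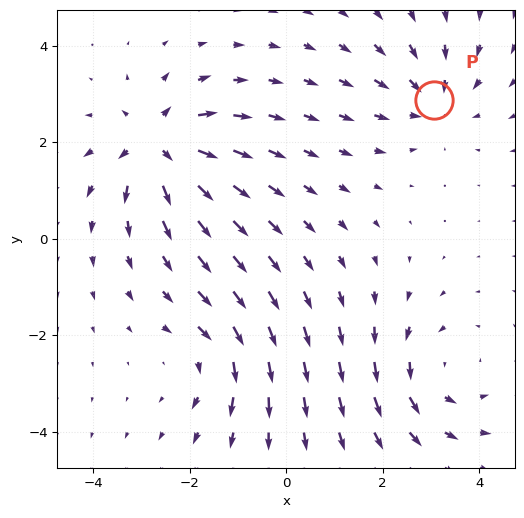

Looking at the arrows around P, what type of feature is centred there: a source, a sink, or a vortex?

sink

At P (3.1, 2.9) the arrows converge inward. Divergence about -4, curl ≈0 — negative divergence with near-zero curl is a sink.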